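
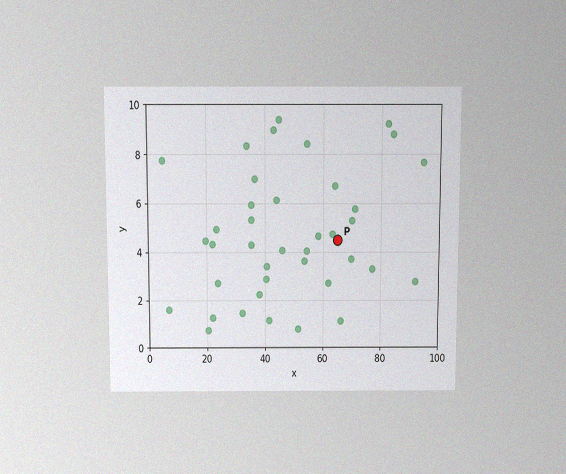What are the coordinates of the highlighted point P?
The chart is viewed slightly from above, with some photo noise. Following the gridlines from P to each axis, P sits at (65, 4.5).

(65, 4.5)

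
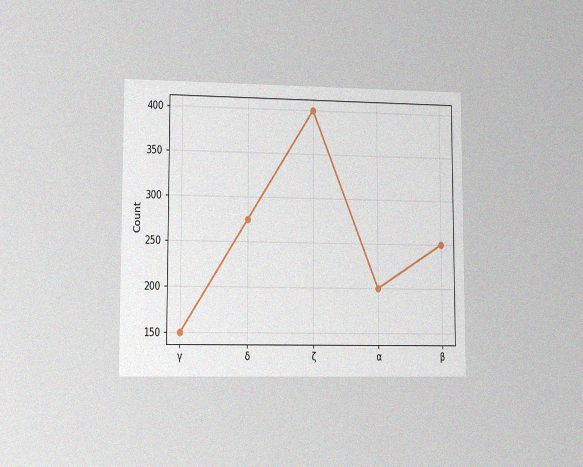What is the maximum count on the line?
The chart is viewed slightly from the left, with some photo noise. The highest point is at ζ, and reading across to the y-axis gives 400.

400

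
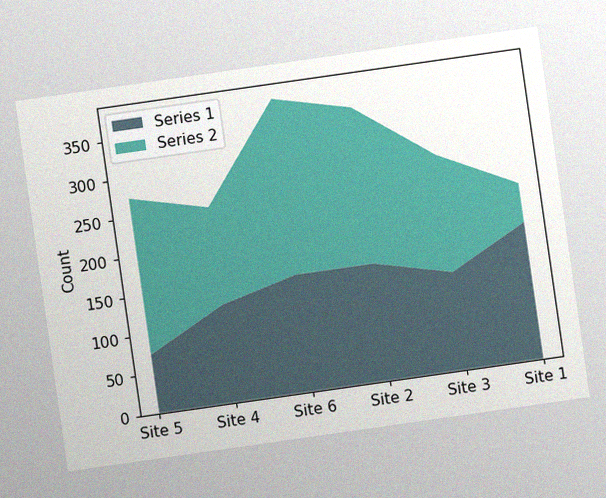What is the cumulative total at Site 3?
The chart is tilted about 8° counter-clockwise, with some photo noise. The stacked total at Site 3 reaches 275.

275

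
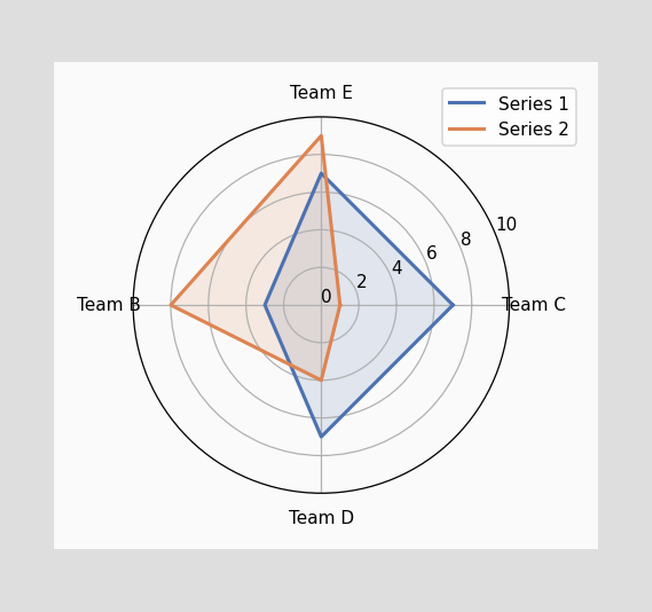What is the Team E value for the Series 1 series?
7

On the Team E axis, Series 1 reaches 7.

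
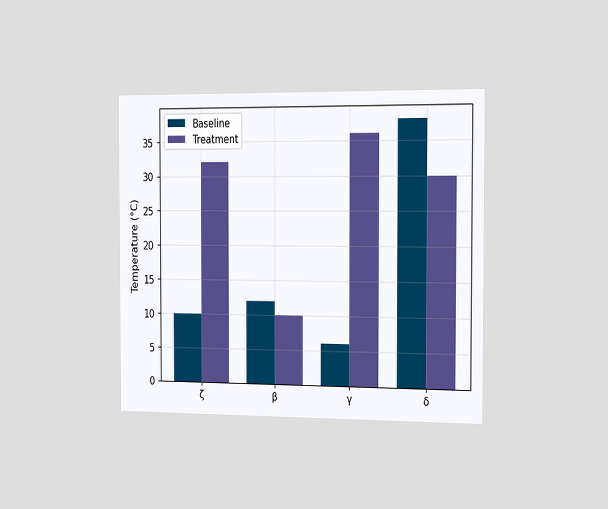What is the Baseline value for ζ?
10°C

The chart is viewed slightly from the right. The Baseline bar at ζ reaches 10°C on the y-axis.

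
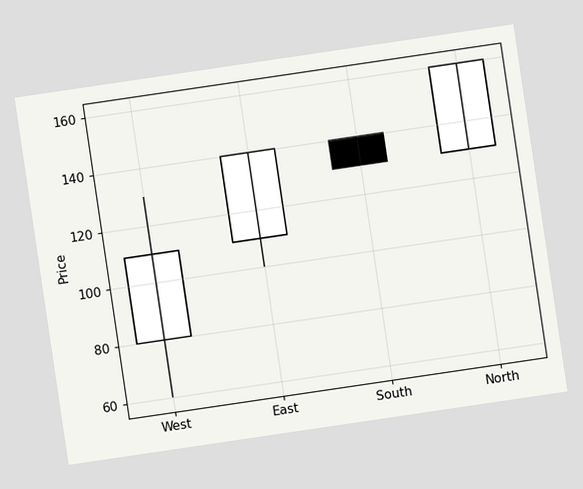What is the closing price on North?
160

The chart is tilted about 8° counter-clockwise. The North candle closes at 160.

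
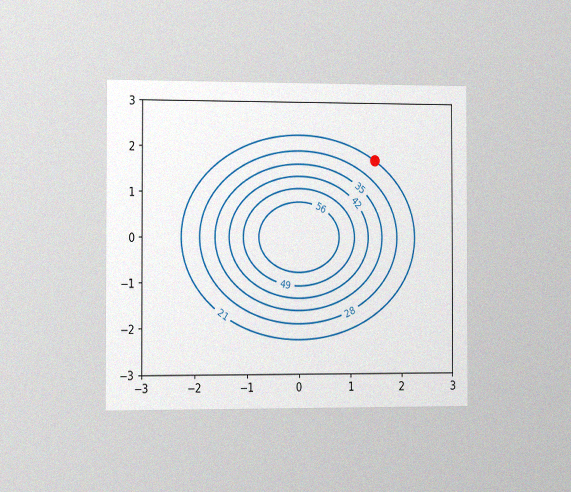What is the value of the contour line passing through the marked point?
The chart is viewed slightly from the left, with some photo noise. The marked point sits on the contour labelled 21.

21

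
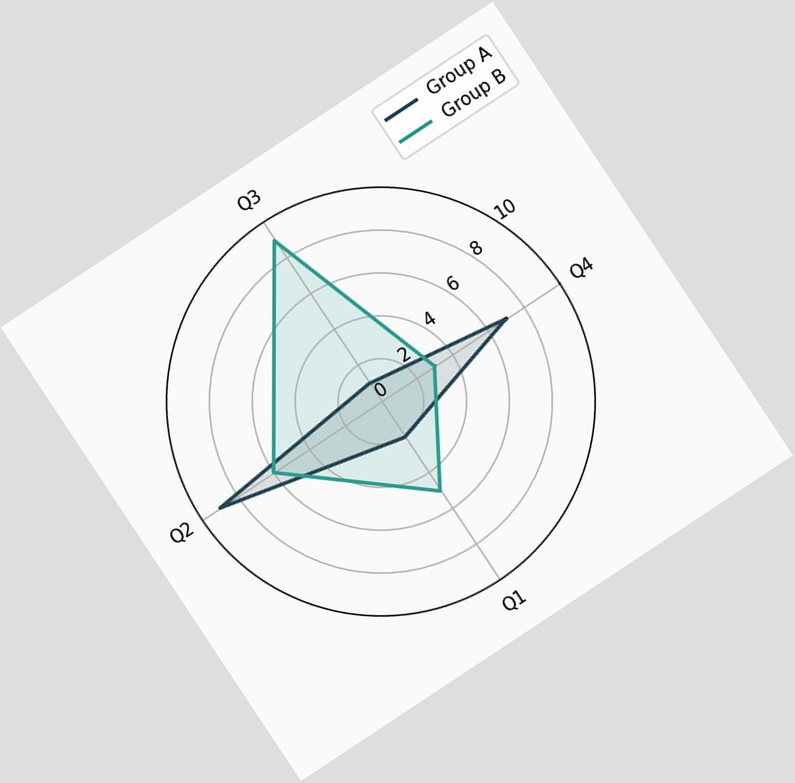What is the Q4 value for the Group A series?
7

The chart is tilted about 34° counter-clockwise. On the Q4 axis, Group A reaches 7.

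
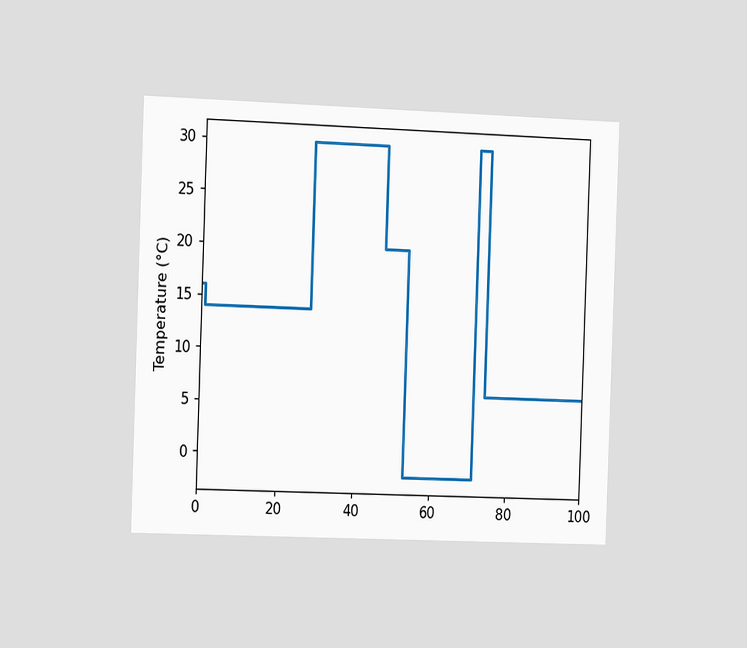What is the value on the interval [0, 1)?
16°C

The chart is tilted about 2° clockwise and viewed slightly from the left. On [0, 1) the step sits at 16°C.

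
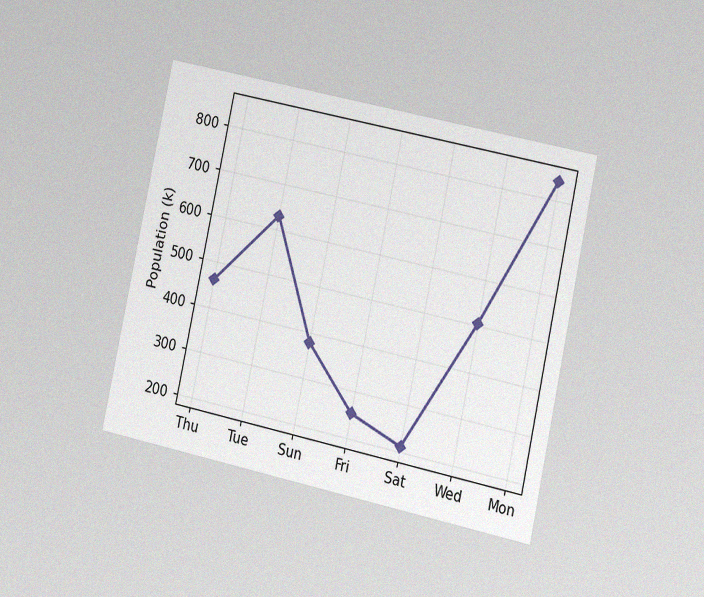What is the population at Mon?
The chart is tilted about 12° clockwise and viewed slightly from the right, with some photo noise. At Mon, the line is at 840k.

840k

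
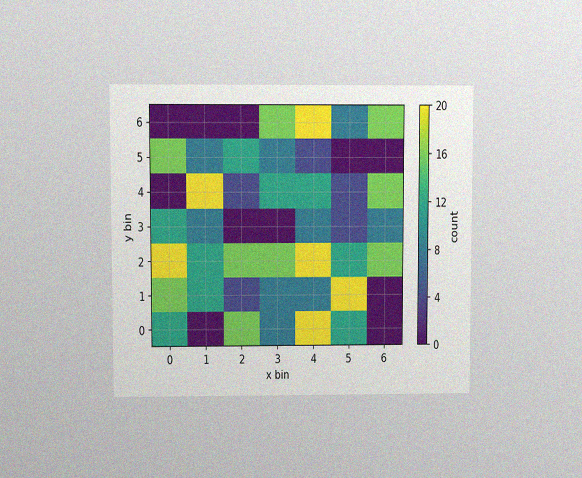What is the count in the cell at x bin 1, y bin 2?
The chart is viewed at a slight angle, with some photo noise. Matching the cell (1, 2) against the colorbar gives 12.

12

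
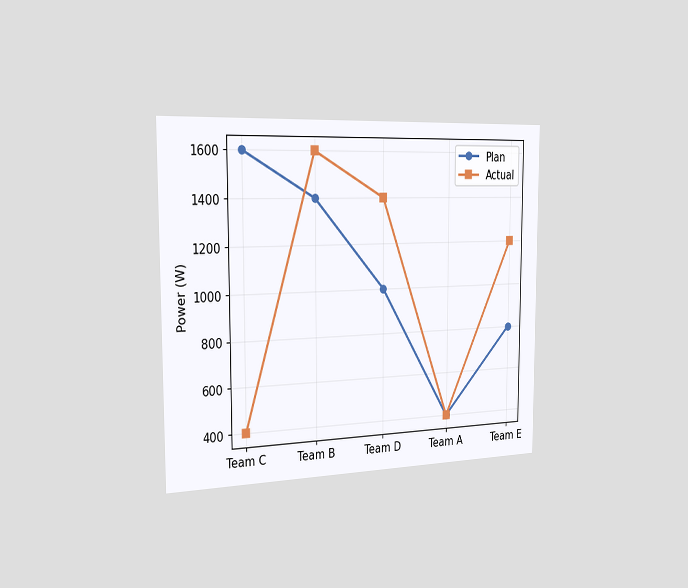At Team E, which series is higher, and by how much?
Actual, by 400W

The chart is viewed slightly from the left. At Team E, Actual sits above the other line by 400W.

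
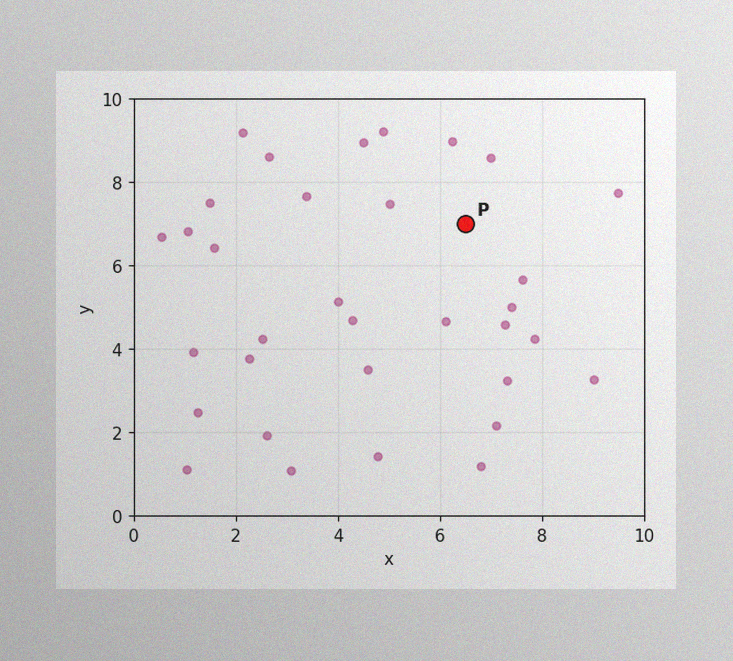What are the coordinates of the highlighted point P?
(6.5, 7)

The image has some photo noise and uneven lighting. Following the gridlines from P to each axis, P sits at (6.5, 7).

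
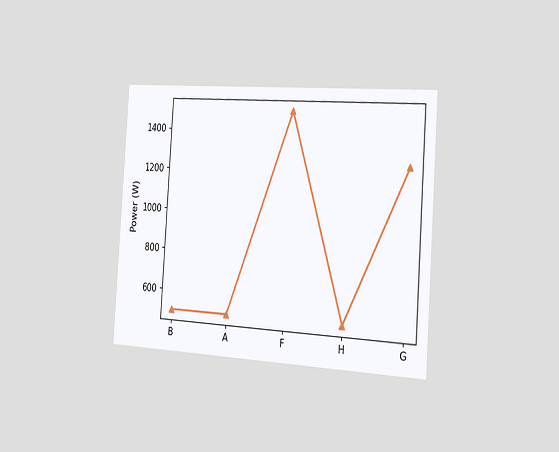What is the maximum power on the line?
1500W

The chart is tilted about 4° clockwise and viewed slightly from the right. The highest point is at F, and reading across to the y-axis gives 1500W.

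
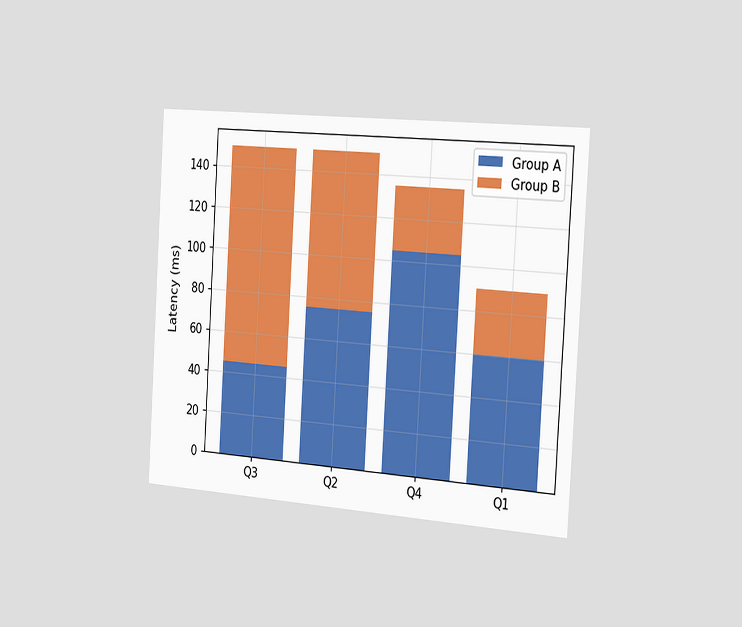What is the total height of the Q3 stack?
150ms

The chart is tilted about 3° clockwise and viewed slightly from the right. The Q3 stack's top reaches 150ms on the y-axis.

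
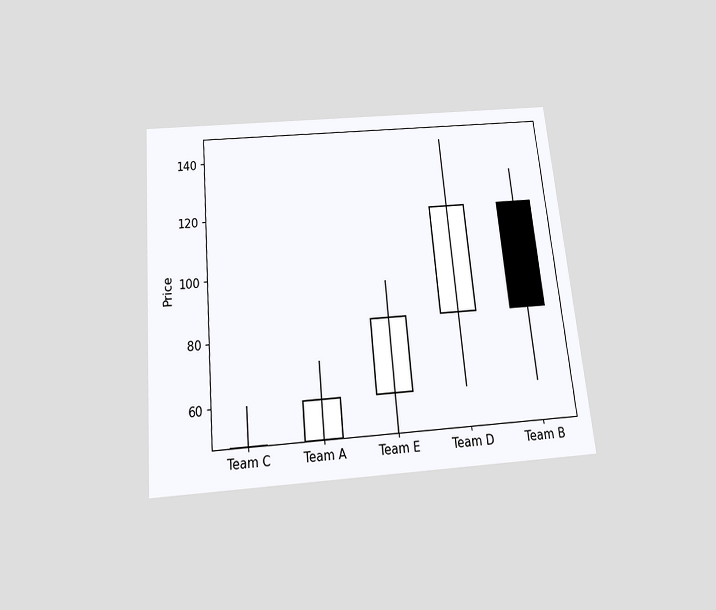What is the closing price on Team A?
The chart is tilted about 5° counter-clockwise and viewed slightly from below. The Team A candle closes at 60.

60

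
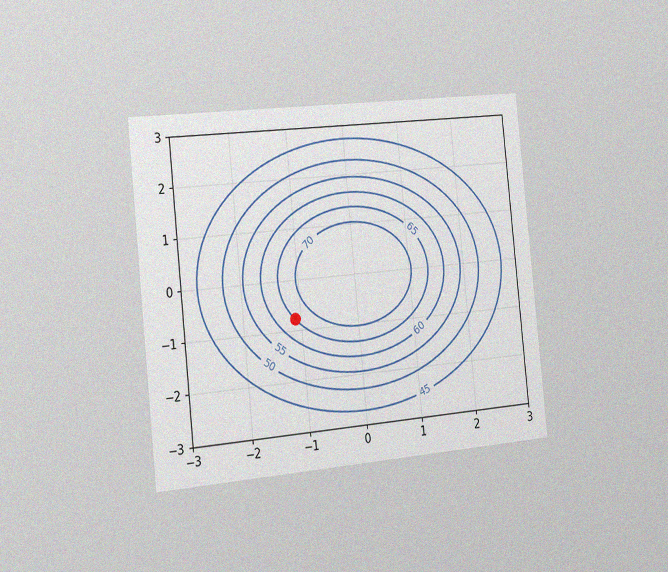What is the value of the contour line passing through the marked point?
65

The chart is tilted about 6° counter-clockwise and viewed slightly from the left, with some photo noise. The marked point sits on the contour labelled 65.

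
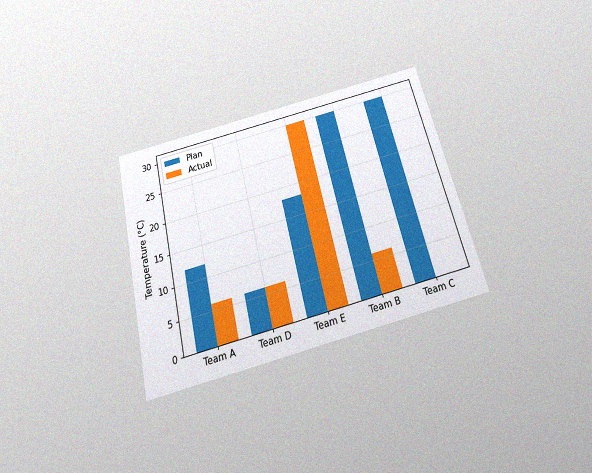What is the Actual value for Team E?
The chart is tilted about 13° counter-clockwise and viewed slightly from below, with some photo noise. The Actual bar at Team E reaches 30°C on the y-axis.

30°C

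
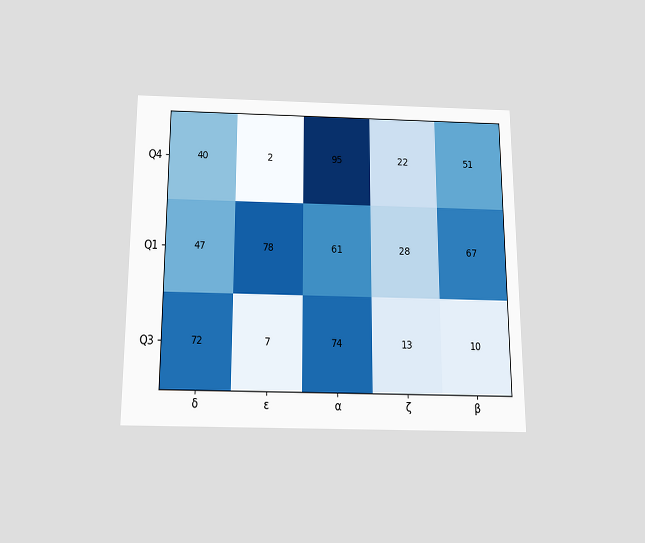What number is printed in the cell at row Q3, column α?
The chart is viewed slightly from below. The (Q3, α) cell reads 74.

74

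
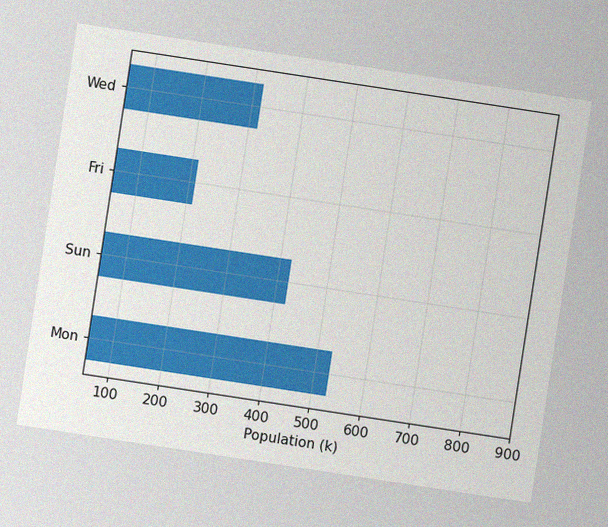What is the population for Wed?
318k

The chart is tilted about 9° clockwise, with some photo noise. Reading along the chart's x-axis, the Wed bar reaches 318k.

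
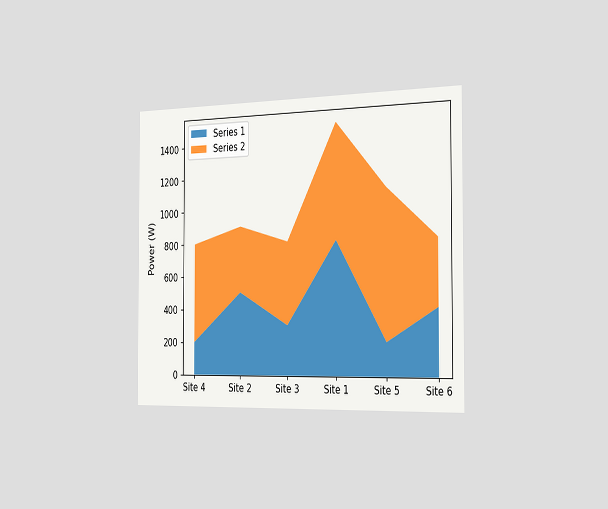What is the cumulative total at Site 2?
900W

The chart is viewed slightly from the right. The stacked total at Site 2 reaches 900W.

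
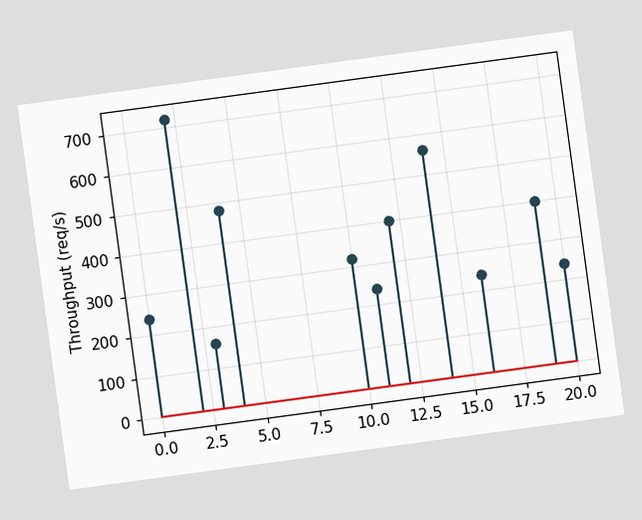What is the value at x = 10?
320req/s

The chart is tilted about 8° counter-clockwise. The stem at x=10 reaches 320req/s.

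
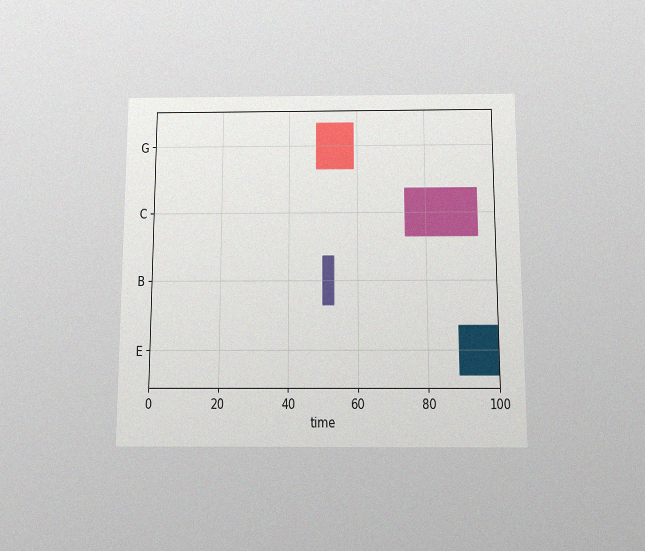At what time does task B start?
50

The chart is viewed slightly from below, with some photo noise. The B bar begins at t=50.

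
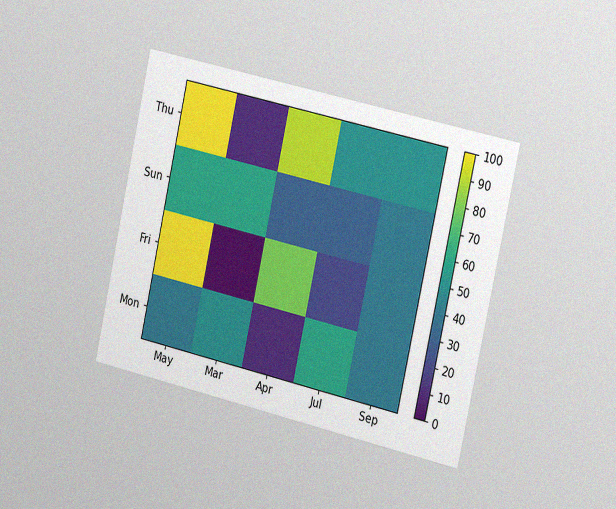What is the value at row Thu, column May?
The chart is tilted about 13° clockwise and viewed slightly from the right, with some photo noise. Matching cell (Thu, May) against the colorbar gives 100.

100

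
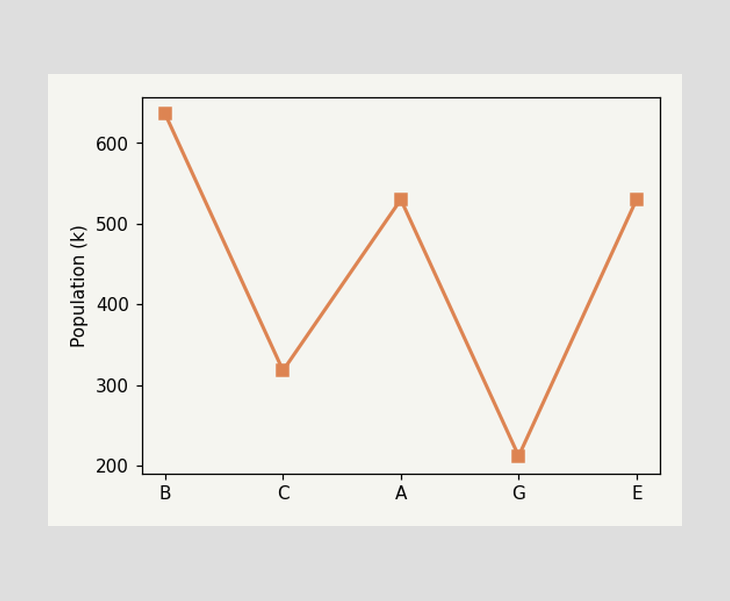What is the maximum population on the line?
The highest point is at B, and reading across to the y-axis gives 636k.

636k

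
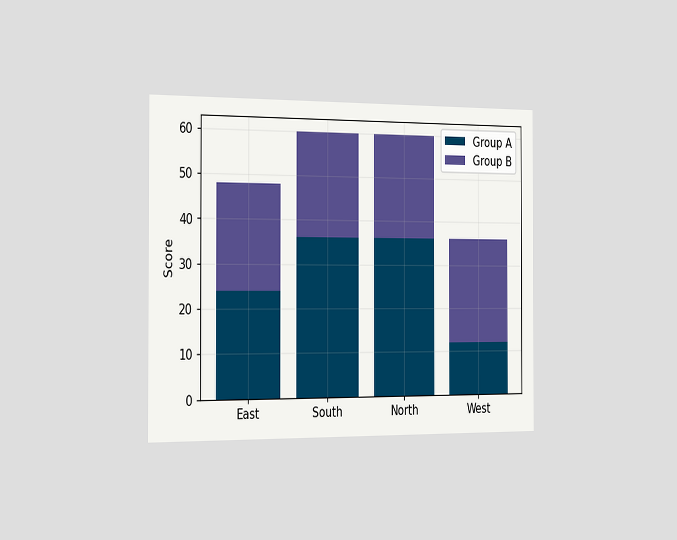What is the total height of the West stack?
The chart is viewed slightly from the left. The West stack's top reaches 36 on the y-axis.

36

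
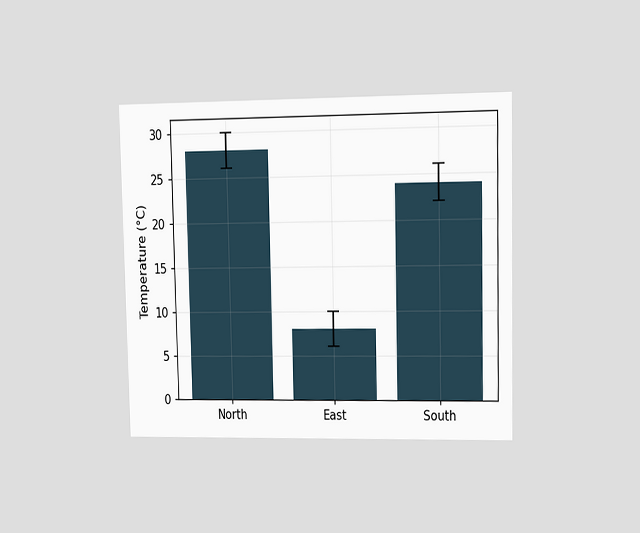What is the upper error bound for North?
30°C

The chart is viewed slightly from the right. The North bar's upper whisker reaches 30°C.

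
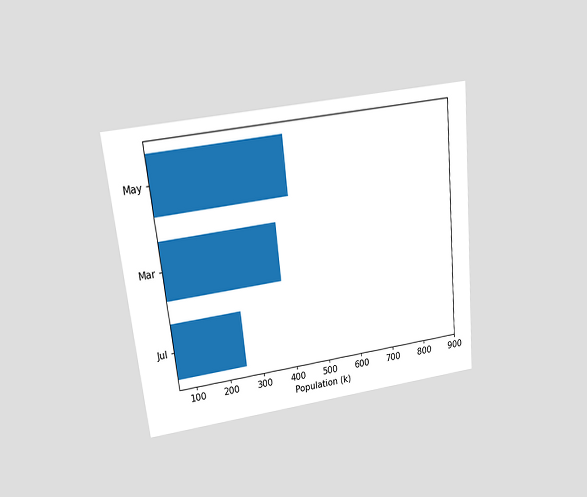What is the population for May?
The chart is tilted about 6° counter-clockwise and viewed slightly from above. Reading along the chart's x-axis, the May bar reaches 420k.

420k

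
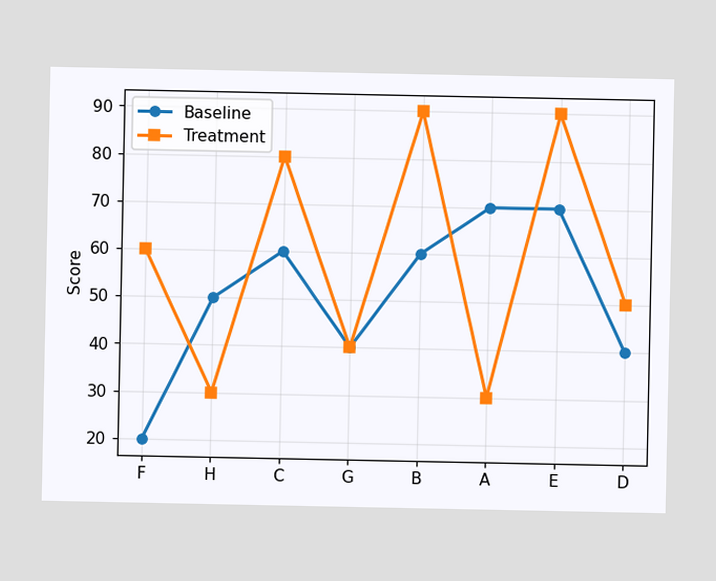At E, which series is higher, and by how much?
Treatment, by 20

At E, Treatment sits above the other line by 20.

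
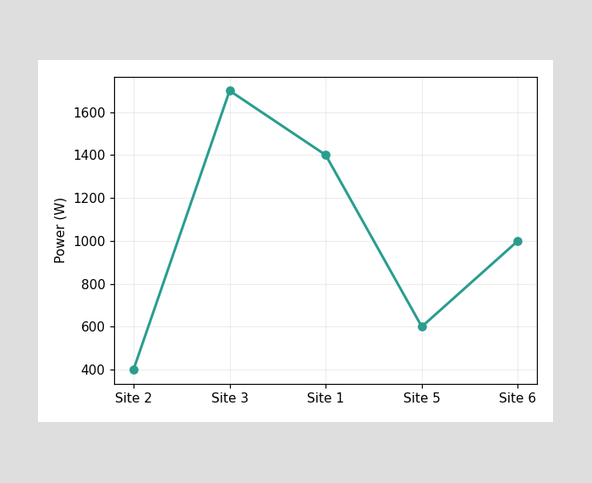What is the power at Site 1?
1400W

At Site 1, the line is at 1400W.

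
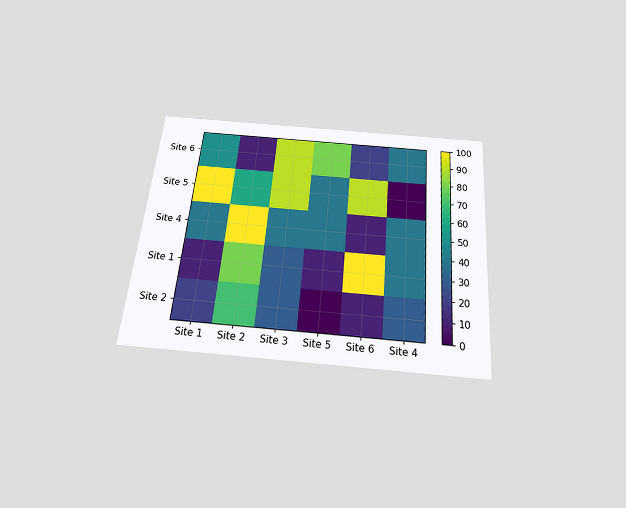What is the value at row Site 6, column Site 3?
The chart is tilted about 5° clockwise and viewed slightly from below. Matching cell (Site 6, Site 3) against the colorbar gives 90.

90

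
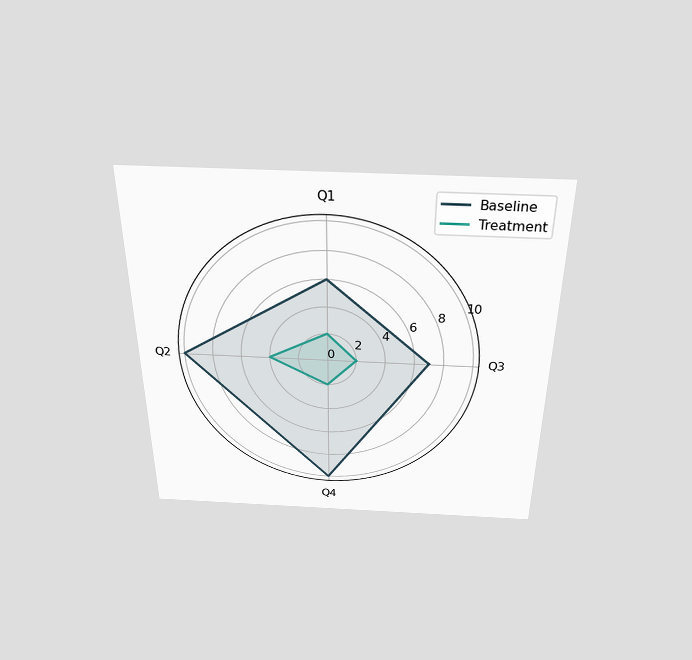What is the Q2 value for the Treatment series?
The chart is viewed slightly from above. On the Q2 axis, Treatment reaches 4.

4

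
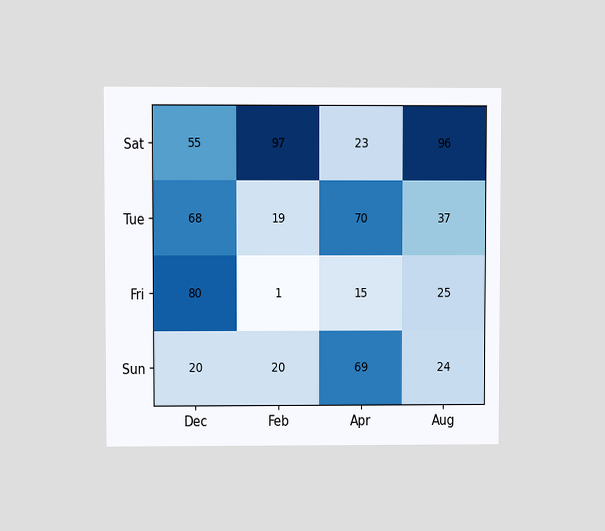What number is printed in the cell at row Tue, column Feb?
The chart is viewed at a slight angle. The (Tue, Feb) cell reads 19.

19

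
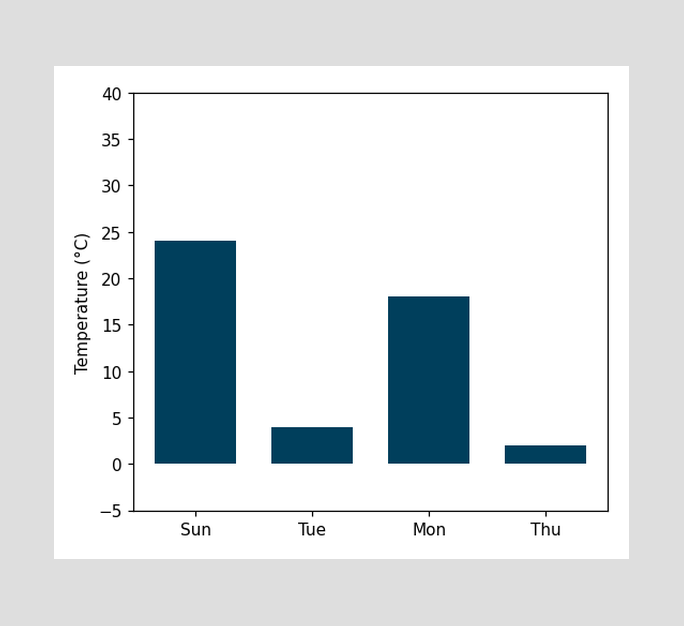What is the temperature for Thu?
Reading along the chart's y-axis, the Thu bar reaches 2°C.

2°C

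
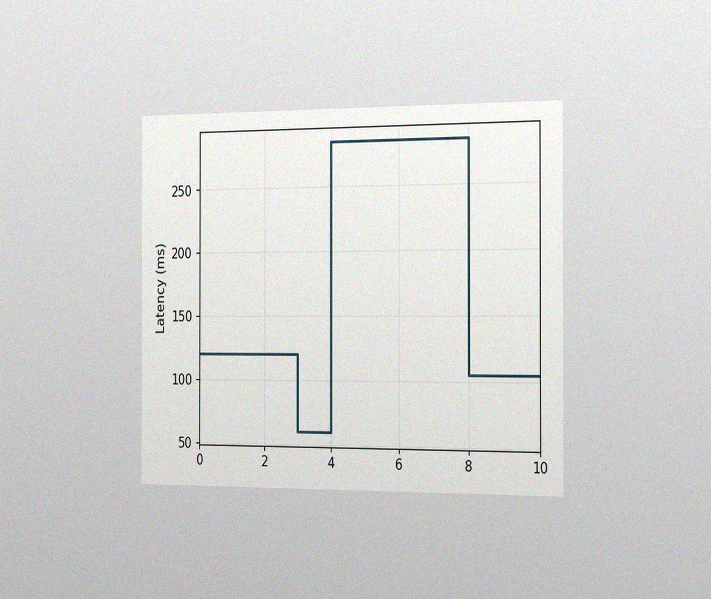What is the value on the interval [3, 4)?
The chart is viewed slightly from the right, with some photo noise. On [3, 4) the step sits at 60ms.

60ms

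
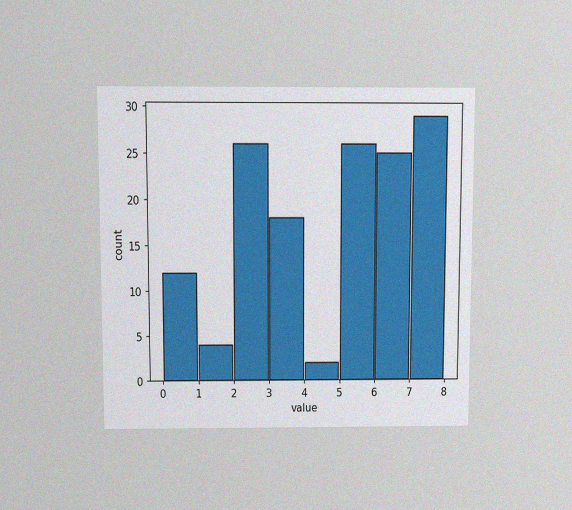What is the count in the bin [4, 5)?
The chart is viewed at a slight angle, with some photo noise. The [4, 5) bin has height 2.

2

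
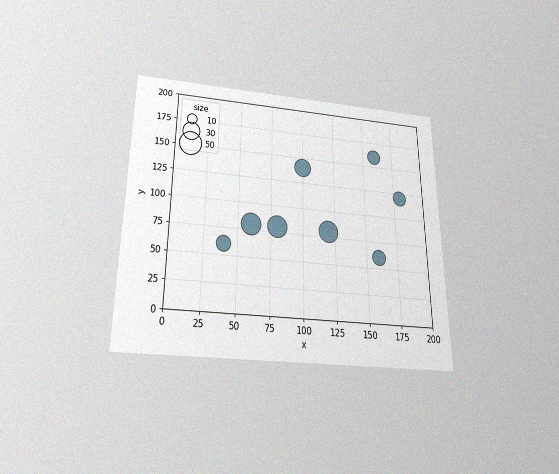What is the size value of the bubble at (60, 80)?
40

The chart is viewed slightly from below, with some photo noise. Matching the bubble at (60, 80) against the size legend gives 40.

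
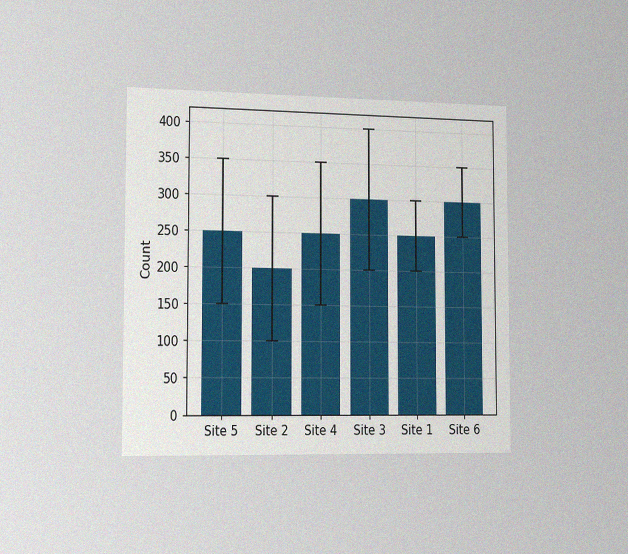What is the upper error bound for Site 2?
The chart is viewed slightly from the left, with some photo noise. The Site 2 bar's upper whisker reaches 300.

300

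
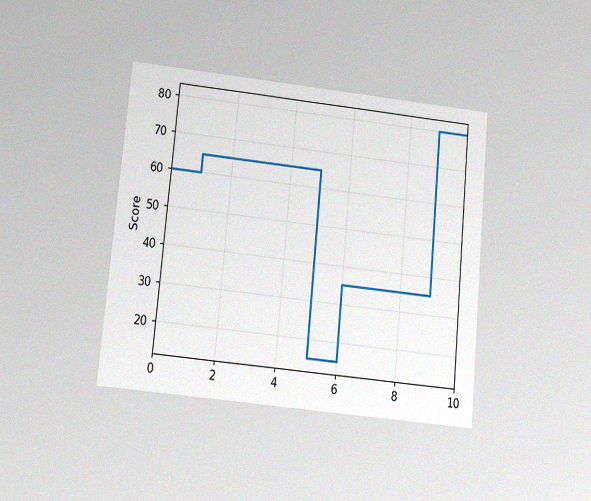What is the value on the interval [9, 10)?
80

The chart is tilted about 5° clockwise and viewed slightly from below, with some photo noise. On [9, 10) the step sits at 80.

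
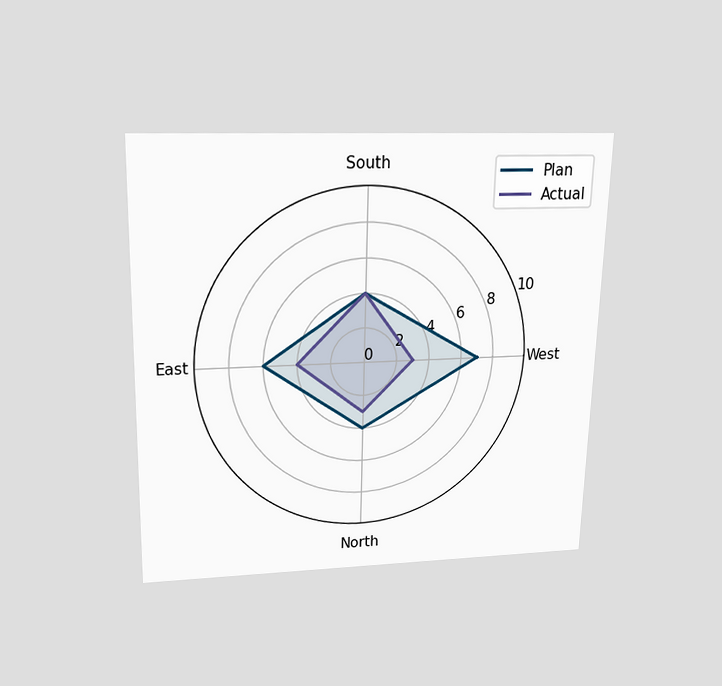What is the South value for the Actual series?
4

The chart is viewed slightly from above. On the South axis, Actual reaches 4.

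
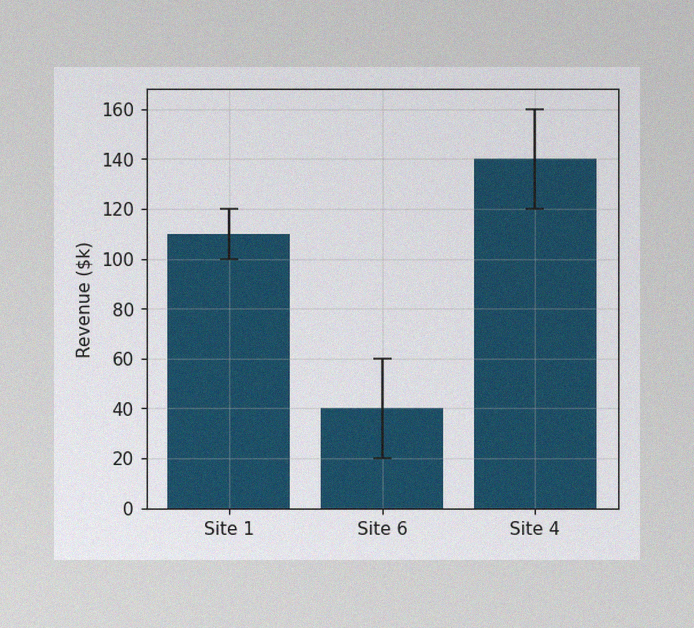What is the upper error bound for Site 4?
The image has some photo noise and uneven lighting. The Site 4 bar's upper whisker reaches $160k.

$160k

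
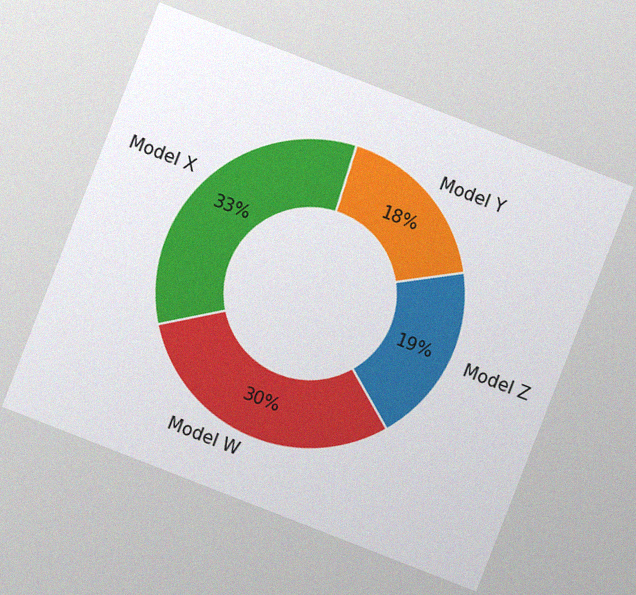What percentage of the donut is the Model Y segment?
The chart is tilted about 21° clockwise, with some photo noise. The Model Y segment takes up 18% of the ring.

18%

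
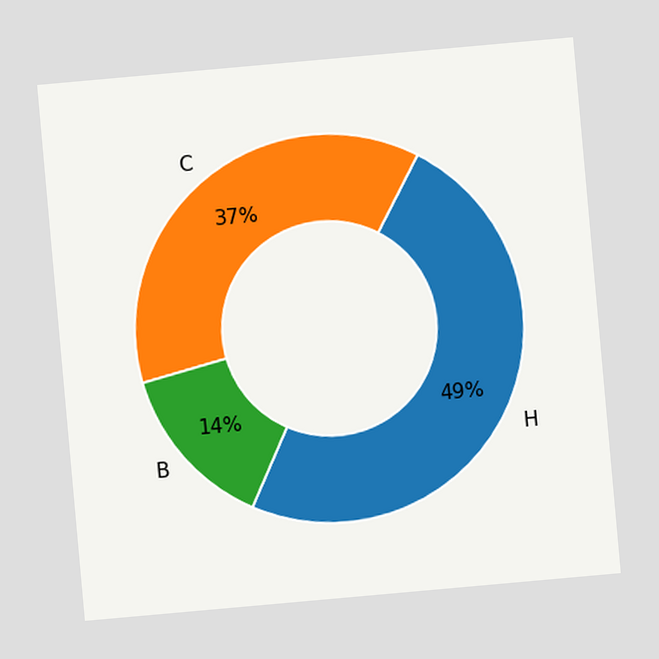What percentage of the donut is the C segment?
The chart is tilted about 5° counter-clockwise. The C segment takes up 37% of the ring.

37%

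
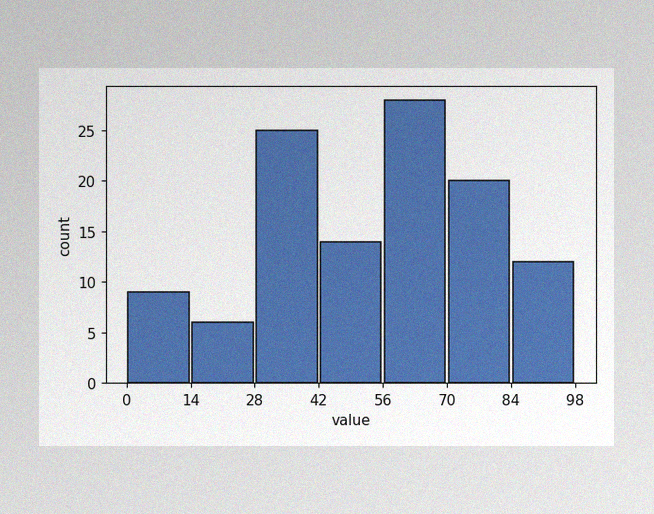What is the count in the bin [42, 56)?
14

The image has some photo noise and uneven lighting. The [42, 56) bin has height 14.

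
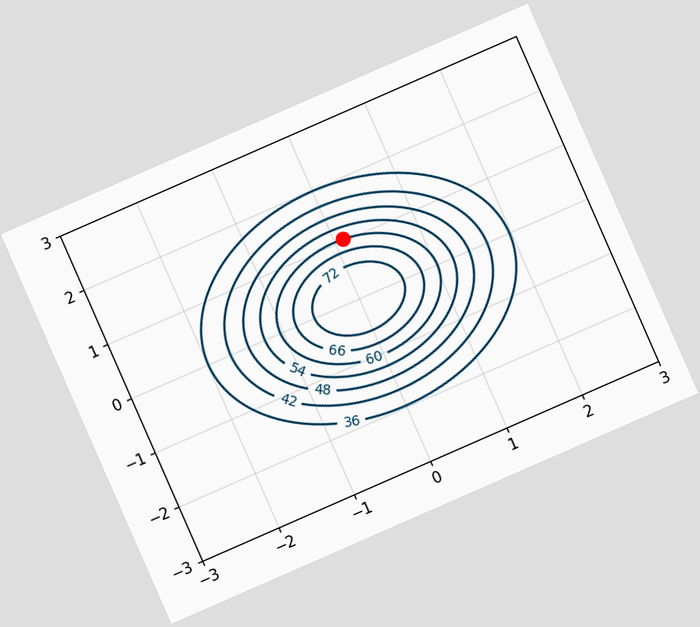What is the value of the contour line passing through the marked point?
The chart is tilted about 24° counter-clockwise. The marked point sits on the contour labelled 60.

60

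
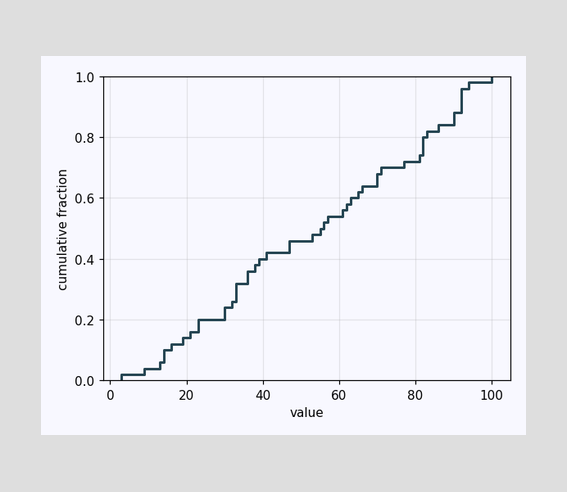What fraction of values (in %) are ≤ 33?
32%

At x=33 the ECDF step is at 32%.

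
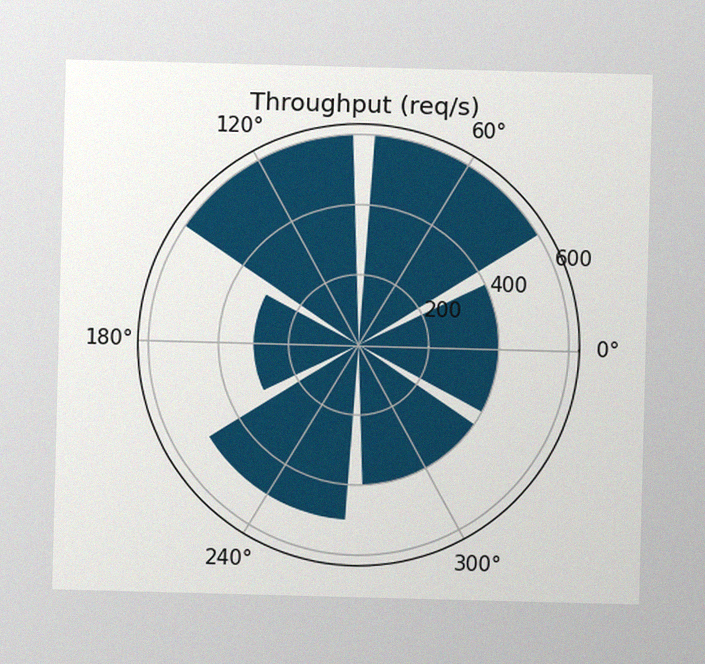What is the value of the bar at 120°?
The image has some photo noise and uneven lighting. The bar at 120° reaches 600req/s on the radial axis.

600req/s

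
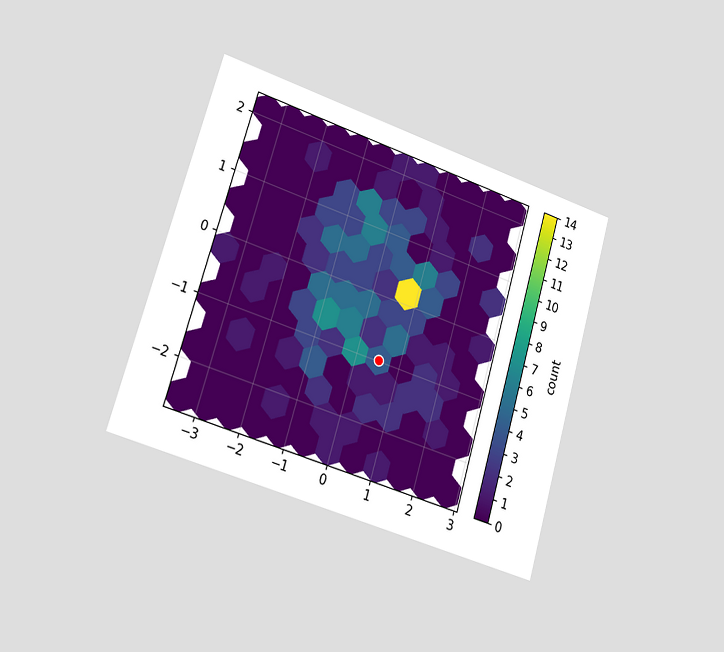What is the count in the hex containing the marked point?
4

The chart is tilted about 16° clockwise and viewed slightly from the left. The marked hex reads 4 on the colorbar.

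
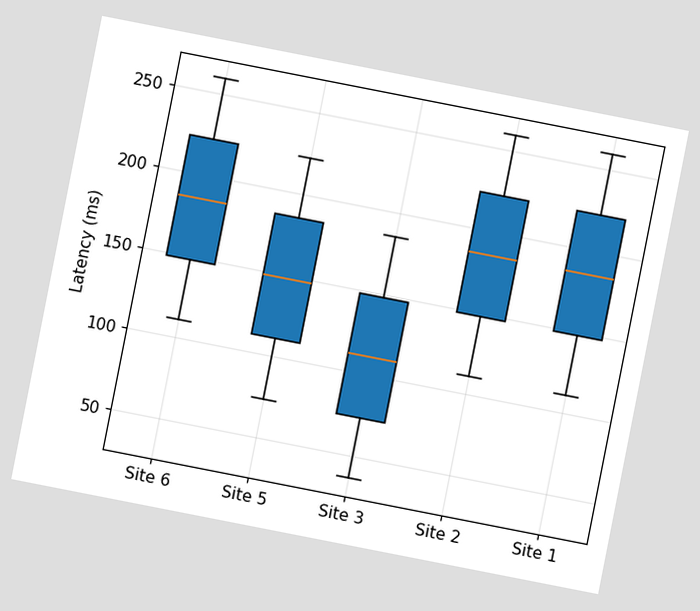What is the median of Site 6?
185ms

The chart is tilted about 11° clockwise. The median line in the Site 6 box sits at 185ms.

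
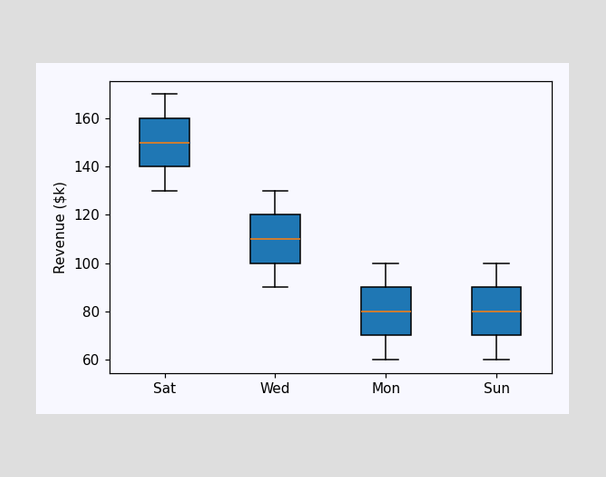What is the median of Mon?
The median line in the Mon box sits at $80k.

$80k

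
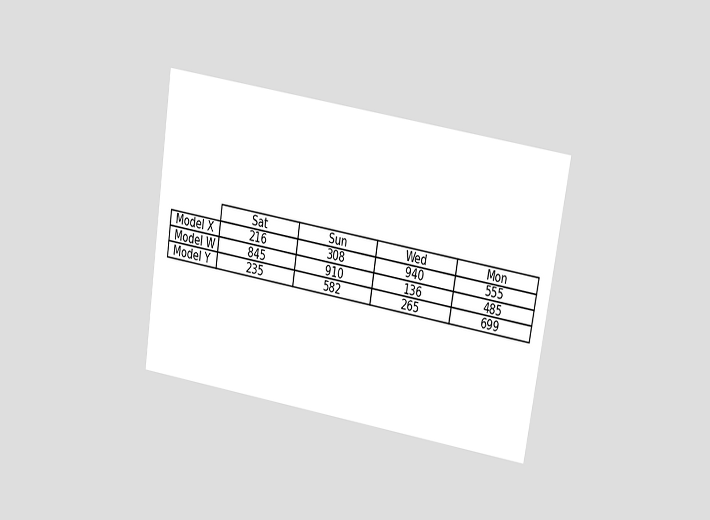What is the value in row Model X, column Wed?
940

The chart is tilted about 9° clockwise and viewed at a slight angle. The (Model X, Wed) cell reads 940.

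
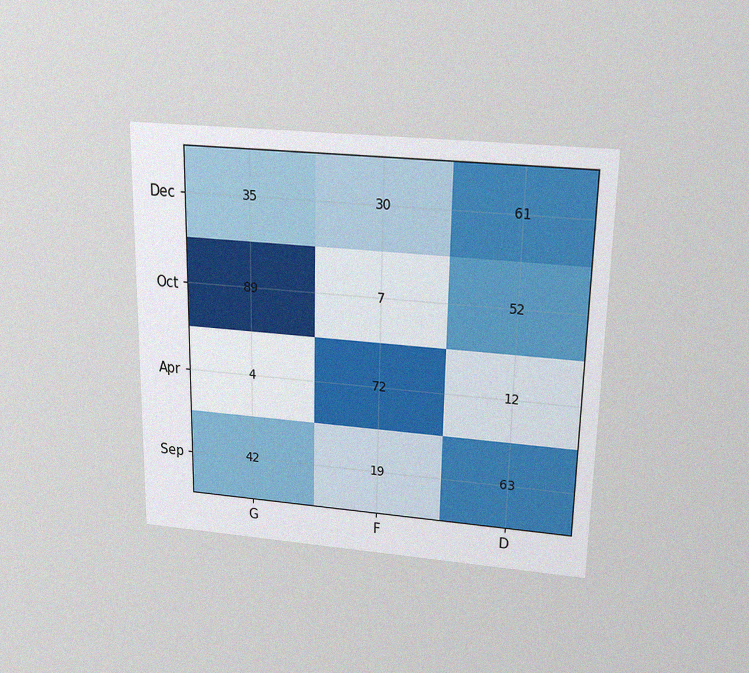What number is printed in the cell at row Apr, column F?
72

The chart is viewed slightly from above, with some photo noise. The (Apr, F) cell reads 72.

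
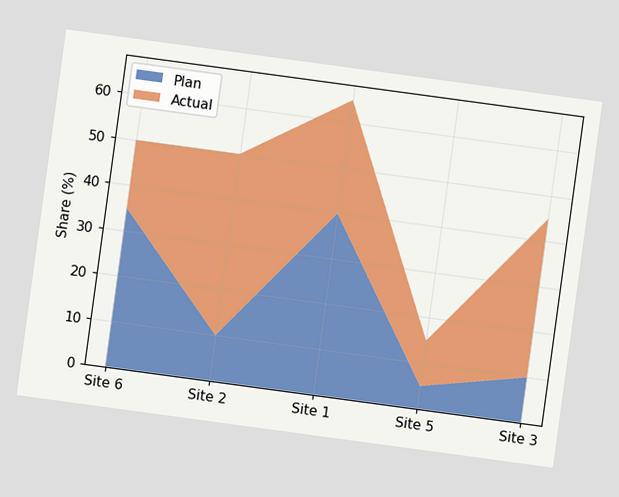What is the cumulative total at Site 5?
15%

The chart is tilted about 8° clockwise. The stacked total at Site 5 reaches 15%.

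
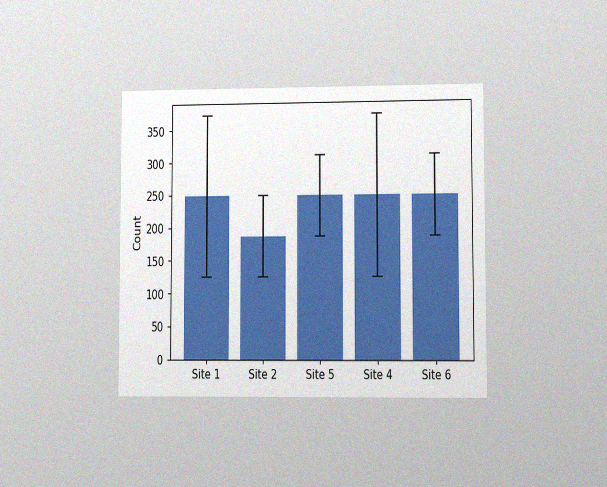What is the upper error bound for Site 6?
The chart is viewed at a slight angle, with some photo noise. The Site 6 bar's upper whisker reaches 310.

310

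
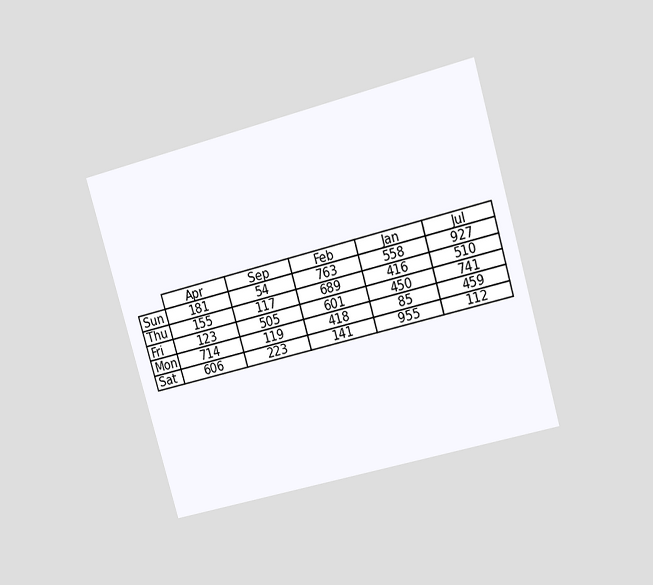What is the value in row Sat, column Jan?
The chart is tilted about 16° counter-clockwise and viewed at a slight angle. The (Sat, Jan) cell reads 955.

955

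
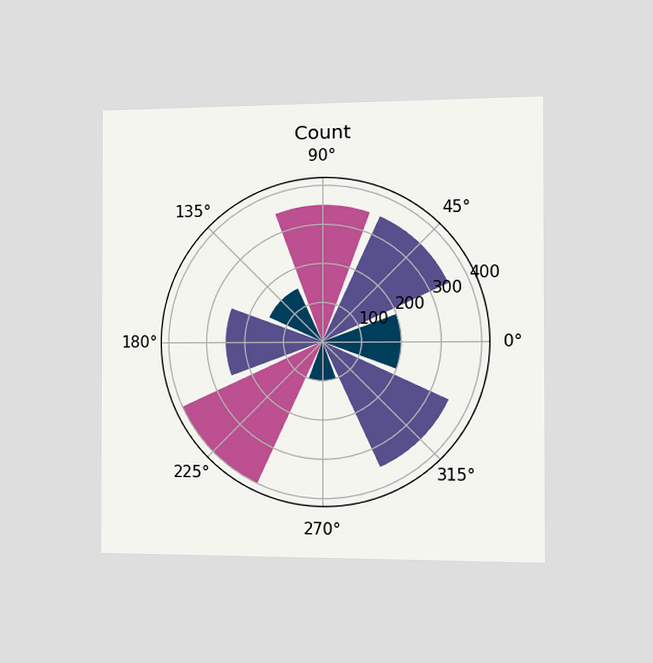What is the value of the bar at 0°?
200

The chart is viewed slightly from the right. The bar at 0° reaches 200 on the radial axis.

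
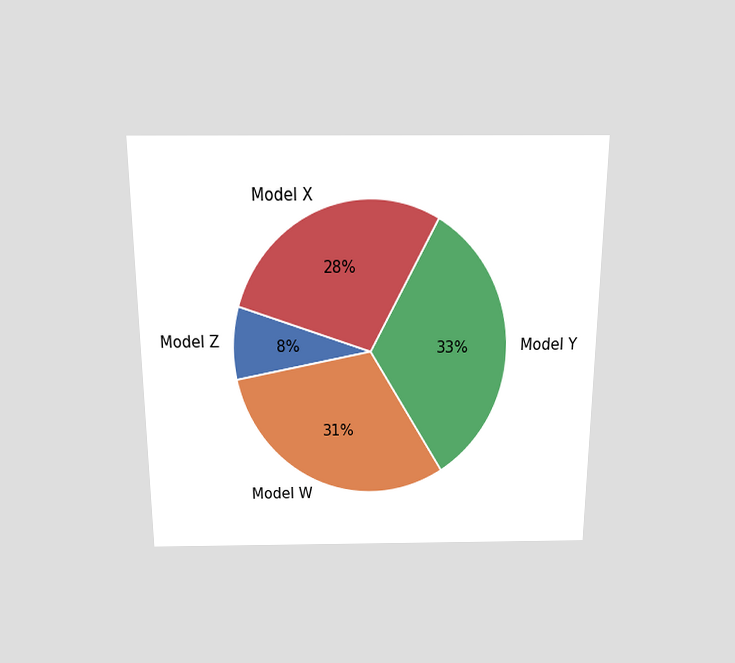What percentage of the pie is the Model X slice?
The chart is viewed slightly from above. The Model X slice takes up 28% of the pie.

28%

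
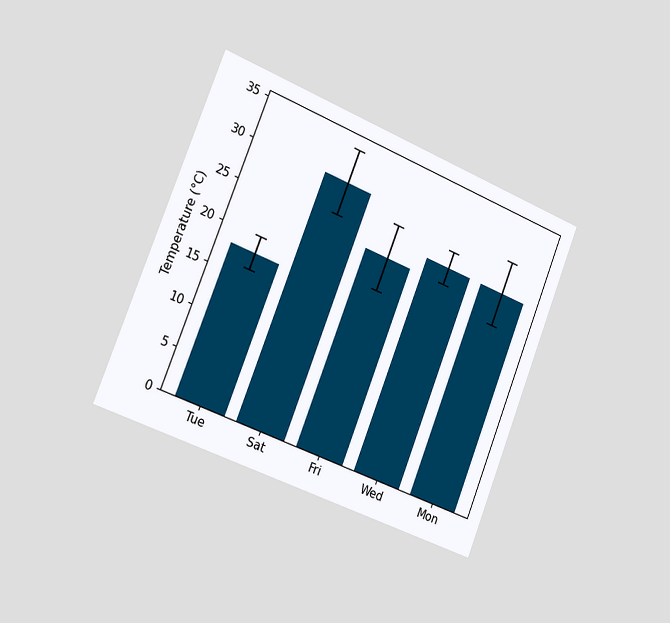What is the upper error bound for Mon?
The chart is tilted about 22° clockwise and viewed slightly from the left. The Mon bar's upper whisker reaches 30°C.

30°C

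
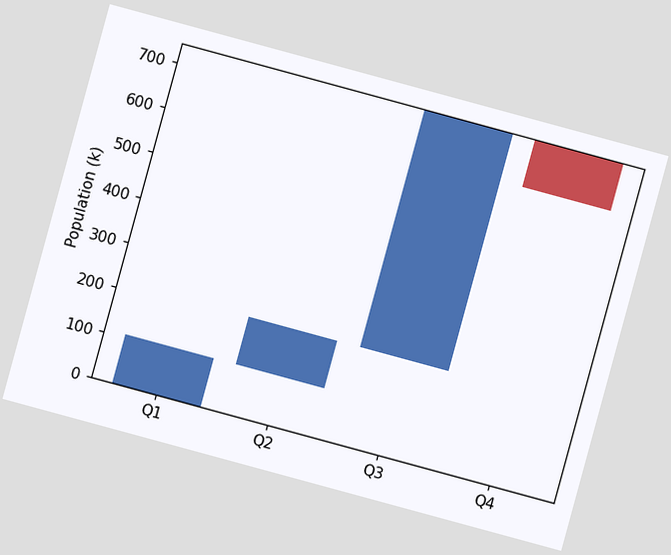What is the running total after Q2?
212k

The chart is tilted about 15° clockwise. After Q2 the running total reaches 212k.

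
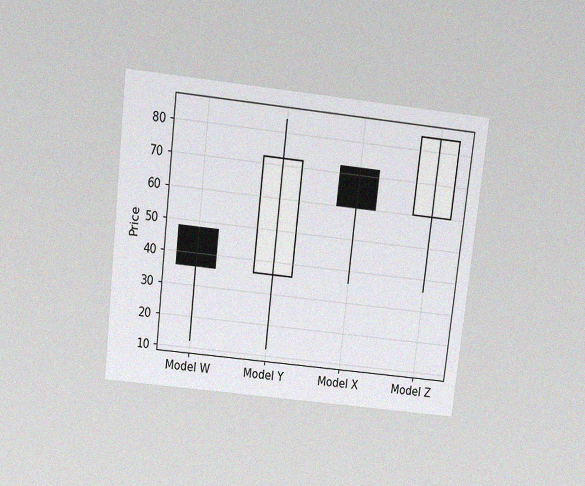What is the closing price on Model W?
The chart is tilted about 7° clockwise and viewed slightly from above, with some photo noise. The Model W candle closes at 36.

36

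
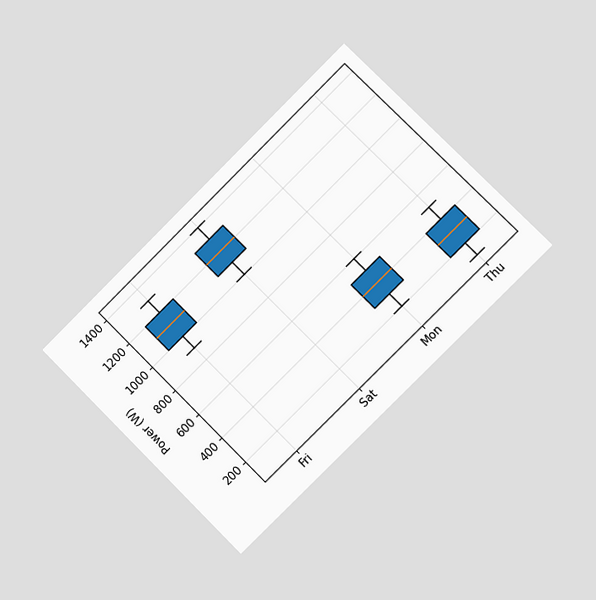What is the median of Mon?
The chart is tilted about 45° counter-clockwise and viewed slightly from the right. The median line in the Mon box sits at 400W.

400W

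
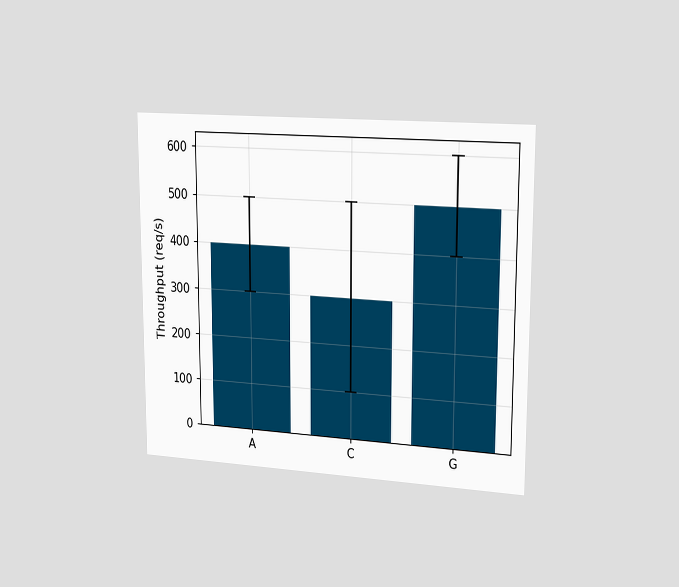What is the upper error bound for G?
600req/s

The chart is viewed slightly from the right. The G bar's upper whisker reaches 600req/s.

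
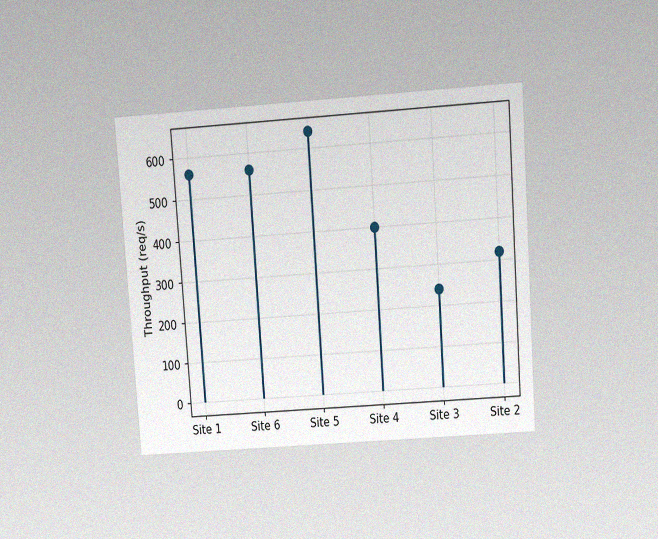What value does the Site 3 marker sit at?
The chart is tilted about 4° counter-clockwise and viewed slightly from above, with some photo noise. The Site 3 marker sits at 240req/s.

240req/s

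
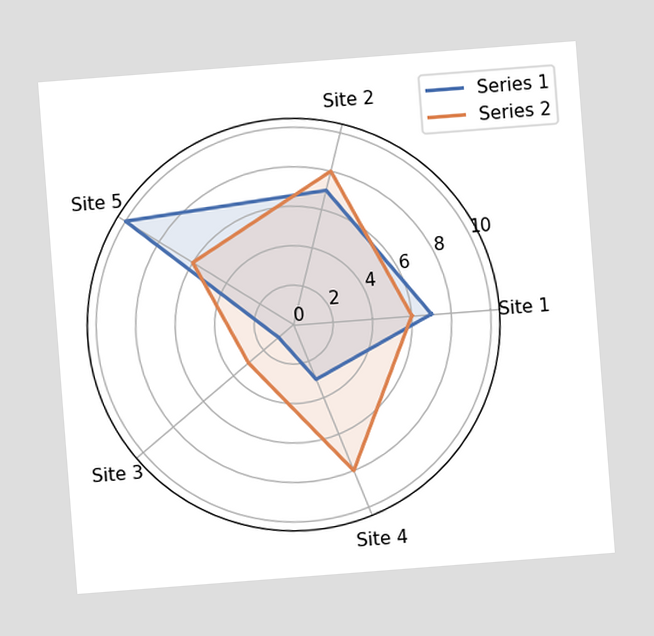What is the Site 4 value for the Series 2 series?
The chart is tilted about 4° counter-clockwise. On the Site 4 axis, Series 2 reaches 8.

8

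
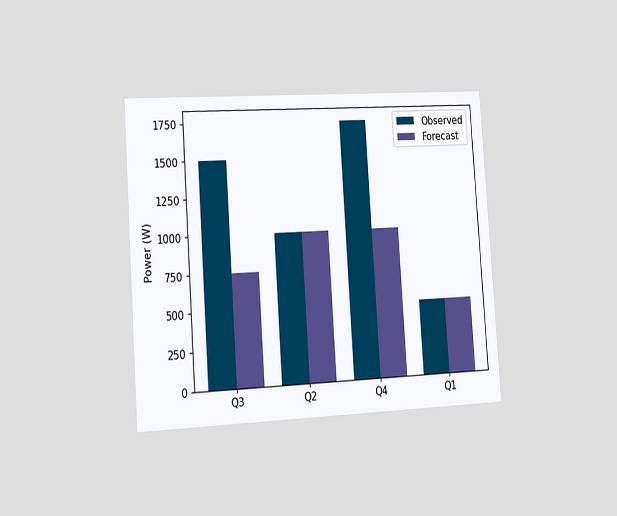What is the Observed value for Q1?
500W

The chart is tilted about 4° counter-clockwise and viewed slightly from the left. The Observed bar at Q1 reaches 500W on the y-axis.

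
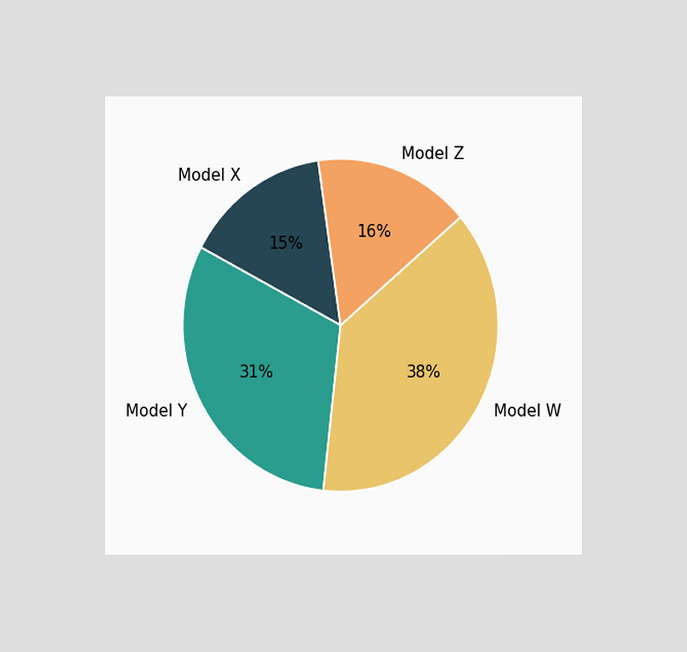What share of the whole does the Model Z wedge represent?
16%

The chart is viewed at a slight angle. The Model Z slice takes up 16% of the pie.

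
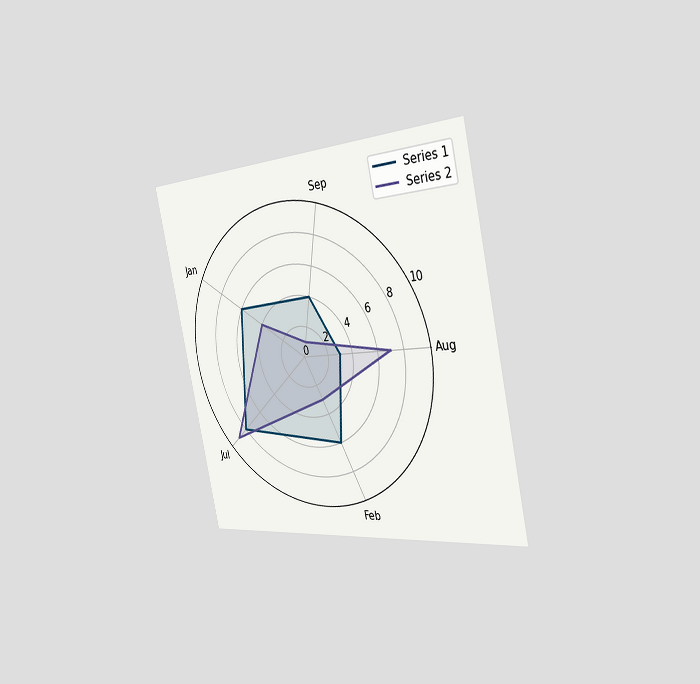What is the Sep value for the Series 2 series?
The chart is tilted about 12° counter-clockwise and viewed slightly from the right. On the Sep axis, Series 2 reaches 1.

1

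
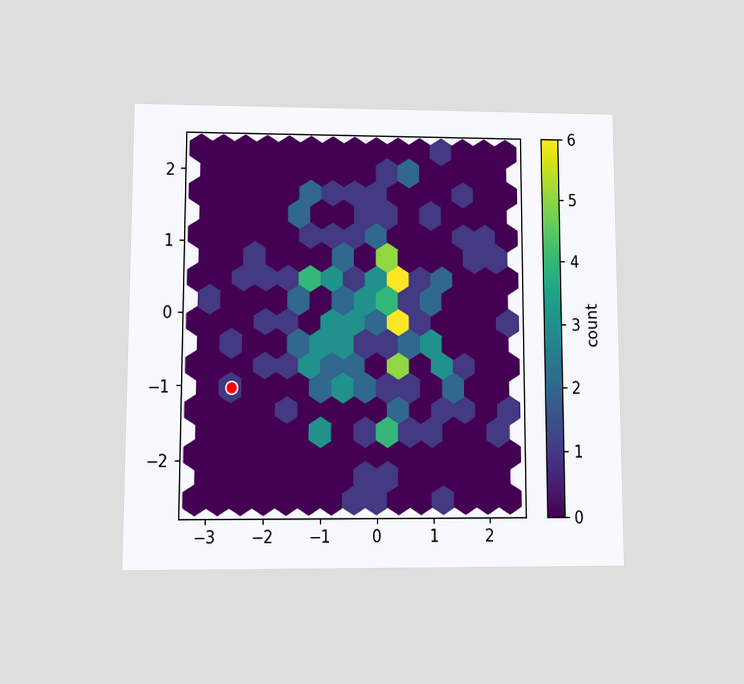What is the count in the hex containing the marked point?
1

The chart is viewed at a slight angle. The marked hex reads 1 on the colorbar.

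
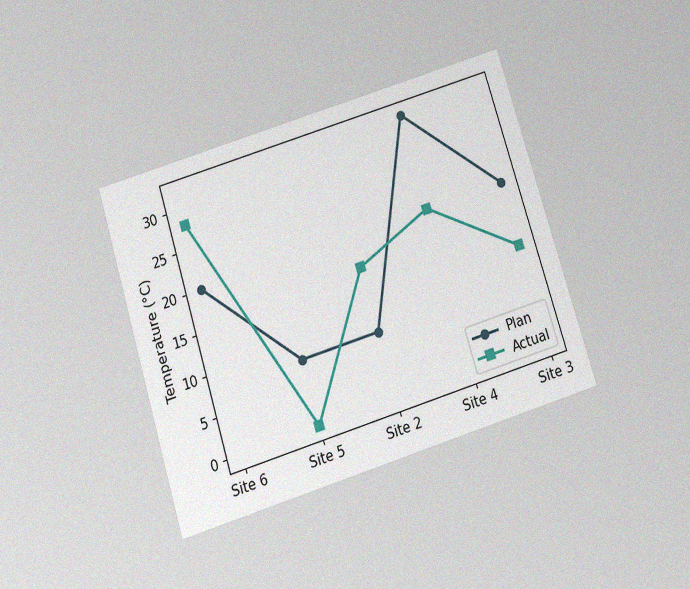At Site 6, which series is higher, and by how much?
Actual, by 8°C

The chart is tilted about 17° counter-clockwise and viewed slightly from below, with some photo noise. At Site 6, Actual sits above the other line by 8°C.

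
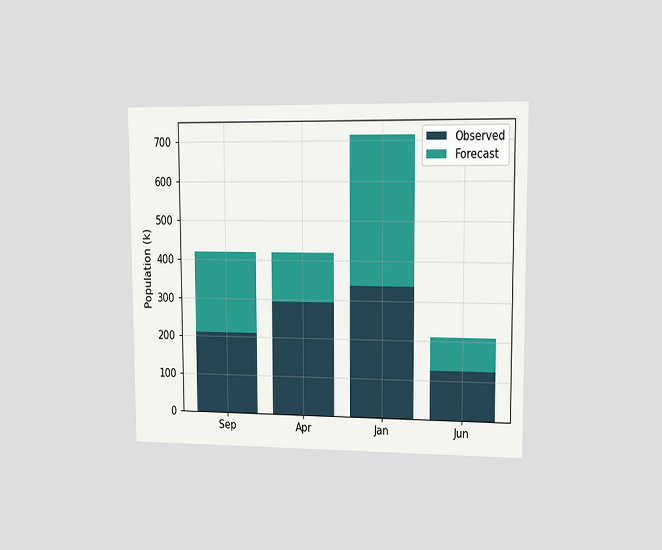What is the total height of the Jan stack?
714k

The chart is viewed slightly from the right. The Jan stack's top reaches 714k on the y-axis.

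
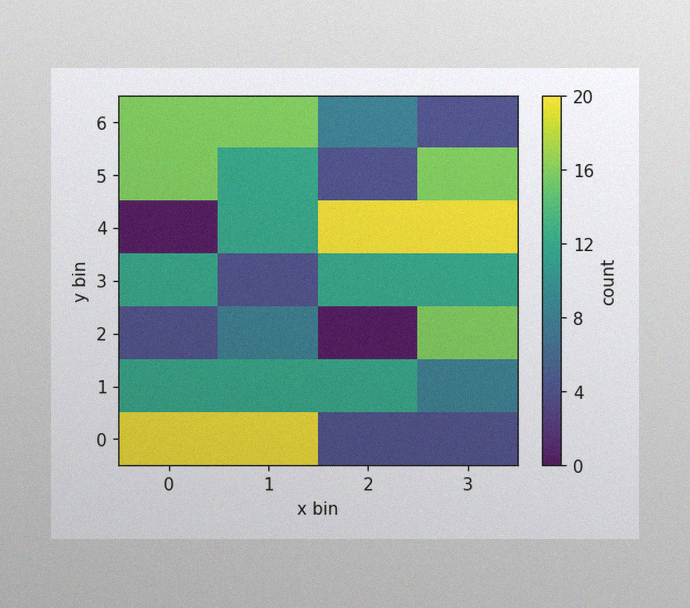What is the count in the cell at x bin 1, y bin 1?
The image has some photo noise and uneven lighting. Matching the cell (1, 1) against the colorbar gives 12.

12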